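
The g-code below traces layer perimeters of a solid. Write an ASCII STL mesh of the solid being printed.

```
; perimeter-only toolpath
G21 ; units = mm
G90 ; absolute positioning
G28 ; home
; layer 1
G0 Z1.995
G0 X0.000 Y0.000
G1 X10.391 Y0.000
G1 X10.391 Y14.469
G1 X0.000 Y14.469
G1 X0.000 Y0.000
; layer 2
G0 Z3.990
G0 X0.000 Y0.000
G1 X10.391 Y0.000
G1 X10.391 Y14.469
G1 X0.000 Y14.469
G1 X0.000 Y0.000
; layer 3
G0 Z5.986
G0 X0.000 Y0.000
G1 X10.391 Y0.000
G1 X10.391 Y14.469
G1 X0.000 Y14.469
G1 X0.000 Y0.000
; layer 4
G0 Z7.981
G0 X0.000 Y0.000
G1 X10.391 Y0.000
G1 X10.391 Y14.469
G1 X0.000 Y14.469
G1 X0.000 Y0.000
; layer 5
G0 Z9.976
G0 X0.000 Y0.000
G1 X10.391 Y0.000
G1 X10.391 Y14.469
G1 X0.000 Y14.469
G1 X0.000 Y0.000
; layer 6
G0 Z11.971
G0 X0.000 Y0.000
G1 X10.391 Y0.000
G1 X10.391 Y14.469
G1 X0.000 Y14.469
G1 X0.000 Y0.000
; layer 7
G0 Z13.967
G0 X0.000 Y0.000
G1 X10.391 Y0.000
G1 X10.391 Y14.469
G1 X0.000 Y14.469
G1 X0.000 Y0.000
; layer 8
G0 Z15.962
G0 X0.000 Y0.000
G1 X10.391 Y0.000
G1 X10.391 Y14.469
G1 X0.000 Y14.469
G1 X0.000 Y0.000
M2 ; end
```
solid part
  facet normal 0.0000 0.0000 -1.0000
    outer loop
      vertex 10.391 14.469 0.000
      vertex 10.391 0.000 0.000
      vertex 0.000 0.000 0.000
    endloop
  endfacet
  facet normal 0.0000 0.0000 -1.0000
    outer loop
      vertex 0.000 14.469 0.000
      vertex 10.391 14.469 0.000
      vertex 0.000 0.000 0.000
    endloop
  endfacet
  facet normal 0.0000 0.0000 1.0000
    outer loop
      vertex 0.000 0.000 15.962
      vertex 10.391 0.000 15.962
      vertex 10.391 14.469 15.962
    endloop
  endfacet
  facet normal 0.0000 0.0000 1.0000
    outer loop
      vertex 0.000 0.000 15.962
      vertex 10.391 14.469 15.962
      vertex 0.000 14.469 15.962
    endloop
  endfacet
  facet normal 0.0000 -1.0000 0.0000
    outer loop
      vertex 0.000 0.000 0.000
      vertex 10.391 0.000 0.000
      vertex 10.391 0.000 15.962
    endloop
  endfacet
  facet normal 0.0000 -1.0000 0.0000
    outer loop
      vertex 0.000 0.000 0.000
      vertex 10.391 0.000 15.962
      vertex 0.000 0.000 15.962
    endloop
  endfacet
  facet normal 0.0000 1.0000 0.0000
    outer loop
      vertex 10.391 14.469 15.962
      vertex 10.391 14.469 0.000
      vertex 0.000 14.469 0.000
    endloop
  endfacet
  facet normal 0.0000 1.0000 0.0000
    outer loop
      vertex 0.000 14.469 15.962
      vertex 10.391 14.469 15.962
      vertex 0.000 14.469 0.000
    endloop
  endfacet
  facet normal -1.0000 0.0000 0.0000
    outer loop
      vertex 0.000 14.469 15.962
      vertex 0.000 14.469 0.000
      vertex 0.000 0.000 0.000
    endloop
  endfacet
  facet normal -1.0000 0.0000 0.0000
    outer loop
      vertex 0.000 0.000 15.962
      vertex 0.000 14.469 15.962
      vertex 0.000 0.000 0.000
    endloop
  endfacet
  facet normal 1.0000 0.0000 0.0000
    outer loop
      vertex 10.391 0.000 0.000
      vertex 10.391 14.469 0.000
      vertex 10.391 14.469 15.962
    endloop
  endfacet
  facet normal 1.0000 0.0000 0.0000
    outer loop
      vertex 10.391 0.000 0.000
      vertex 10.391 14.469 15.962
      vertex 10.391 0.000 15.962
    endloop
  endfacet
endsolid part

The G0 Z moves step by Δz≈1.995 mm. Every layer's G1 loop is the same polygon, so the solid is a straight extrusion of it from z=0 to z≈16. Closing with flat bottom and top caps and triangulating gives 12 facets — a rectangular box, roughly 10.4 × 14.5 mm footprint and 16 mm tall.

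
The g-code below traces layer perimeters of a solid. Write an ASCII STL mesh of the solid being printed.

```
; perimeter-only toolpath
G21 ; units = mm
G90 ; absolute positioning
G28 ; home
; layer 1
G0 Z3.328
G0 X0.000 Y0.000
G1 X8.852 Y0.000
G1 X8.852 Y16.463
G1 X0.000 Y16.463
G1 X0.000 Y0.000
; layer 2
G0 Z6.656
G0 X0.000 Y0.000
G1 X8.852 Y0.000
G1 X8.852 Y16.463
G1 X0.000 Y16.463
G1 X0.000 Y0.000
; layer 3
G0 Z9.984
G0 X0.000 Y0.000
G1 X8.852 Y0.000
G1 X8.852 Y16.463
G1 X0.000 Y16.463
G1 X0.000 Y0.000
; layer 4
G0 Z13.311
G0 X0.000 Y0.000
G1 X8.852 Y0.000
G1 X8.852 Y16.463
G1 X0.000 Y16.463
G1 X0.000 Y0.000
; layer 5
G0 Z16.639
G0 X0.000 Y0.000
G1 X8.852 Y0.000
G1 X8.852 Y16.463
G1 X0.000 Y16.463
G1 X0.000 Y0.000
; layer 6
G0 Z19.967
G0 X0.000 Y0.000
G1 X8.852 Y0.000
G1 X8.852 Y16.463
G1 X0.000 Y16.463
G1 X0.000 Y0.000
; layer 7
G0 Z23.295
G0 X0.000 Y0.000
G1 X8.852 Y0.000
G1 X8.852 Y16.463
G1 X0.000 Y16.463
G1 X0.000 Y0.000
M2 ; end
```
solid part
  facet normal 0.0000 0.0000 -1.0000
    outer loop
      vertex 8.852 16.463 0.000
      vertex 8.852 0.000 0.000
      vertex 0.000 0.000 0.000
    endloop
  endfacet
  facet normal 0.0000 0.0000 -1.0000
    outer loop
      vertex 0.000 16.463 0.000
      vertex 8.852 16.463 0.000
      vertex 0.000 0.000 0.000
    endloop
  endfacet
  facet normal 0.0000 0.0000 1.0000
    outer loop
      vertex 0.000 0.000 23.295
      vertex 8.852 0.000 23.295
      vertex 8.852 16.463 23.295
    endloop
  endfacet
  facet normal 0.0000 0.0000 1.0000
    outer loop
      vertex 0.000 0.000 23.295
      vertex 8.852 16.463 23.295
      vertex 0.000 16.463 23.295
    endloop
  endfacet
  facet normal 0.0000 -1.0000 0.0000
    outer loop
      vertex 0.000 0.000 0.000
      vertex 8.852 0.000 0.000
      vertex 8.852 0.000 23.295
    endloop
  endfacet
  facet normal 0.0000 -1.0000 0.0000
    outer loop
      vertex 0.000 0.000 0.000
      vertex 8.852 0.000 23.295
      vertex 0.000 0.000 23.295
    endloop
  endfacet
  facet normal 0.0000 1.0000 0.0000
    outer loop
      vertex 8.852 16.463 23.295
      vertex 8.852 16.463 0.000
      vertex 0.000 16.463 0.000
    endloop
  endfacet
  facet normal 0.0000 1.0000 0.0000
    outer loop
      vertex 0.000 16.463 23.295
      vertex 8.852 16.463 23.295
      vertex 0.000 16.463 0.000
    endloop
  endfacet
  facet normal -1.0000 0.0000 0.0000
    outer loop
      vertex 0.000 16.463 23.295
      vertex 0.000 16.463 0.000
      vertex 0.000 0.000 0.000
    endloop
  endfacet
  facet normal -1.0000 0.0000 0.0000
    outer loop
      vertex 0.000 0.000 23.295
      vertex 0.000 16.463 23.295
      vertex 0.000 0.000 0.000
    endloop
  endfacet
  facet normal 1.0000 0.0000 0.0000
    outer loop
      vertex 8.852 0.000 0.000
      vertex 8.852 16.463 0.000
      vertex 8.852 16.463 23.295
    endloop
  endfacet
  facet normal 1.0000 0.0000 0.0000
    outer loop
      vertex 8.852 0.000 0.000
      vertex 8.852 16.463 23.295
      vertex 8.852 0.000 23.295
    endloop
  endfacet
endsolid part

The G0 Z moves step by Δz≈3.328 mm. Every layer's G1 loop is the same polygon, so the solid is a straight extrusion of it from z=0 to z≈23.3. Closing with flat bottom and top caps and triangulating gives 12 facets — a rectangular box, roughly 8.85 × 16.5 mm footprint and 23.3 mm tall.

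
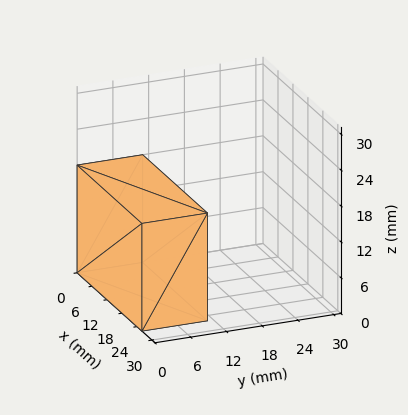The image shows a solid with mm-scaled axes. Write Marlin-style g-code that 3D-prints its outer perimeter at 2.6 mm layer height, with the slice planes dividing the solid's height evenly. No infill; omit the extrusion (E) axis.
Reading the render: the shape is a rectangular box, roughly 26 × 11 mm footprint and 18 mm tall (dimensions read to the nearest mm from the axis ticks). For the g-code, the solid's height is divided into equal slices at the stated Δz and each level perimeter traced with G1 moves after a G0 lift.

; perimeter-only toolpath
G21 ; units = mm
G90 ; absolute positioning
G28 ; home
; layer 1
G0 Z2.6
G0 X0.0 Y0.0
G1 X26.0 Y0.0
G1 X26.0 Y11.0
G1 X0.0 Y11.0
G1 X0.0 Y0.0
; layer 2
G0 Z5.1
G0 X0.0 Y0.0
G1 X26.0 Y0.0
G1 X26.0 Y11.0
G1 X0.0 Y11.0
G1 X0.0 Y0.0
; layer 3
G0 Z7.7
G0 X0.0 Y0.0
G1 X26.0 Y0.0
G1 X26.0 Y11.0
G1 X0.0 Y11.0
G1 X0.0 Y0.0
; layer 4
G0 Z10.3
G0 X0.0 Y0.0
G1 X26.0 Y0.0
G1 X26.0 Y11.0
G1 X0.0 Y11.0
G1 X0.0 Y0.0
; layer 5
G0 Z12.9
G0 X0.0 Y0.0
G1 X26.0 Y0.0
G1 X26.0 Y11.0
G1 X0.0 Y11.0
G1 X0.0 Y0.0
; layer 6
G0 Z15.4
G0 X0.0 Y0.0
G1 X26.0 Y0.0
G1 X26.0 Y11.0
G1 X0.0 Y11.0
G1 X0.0 Y0.0
; layer 7
G0 Z18.0
G0 X0.0 Y0.0
G1 X26.0 Y0.0
G1 X26.0 Y11.0
G1 X0.0 Y11.0
G1 X0.0 Y0.0
M2 ; end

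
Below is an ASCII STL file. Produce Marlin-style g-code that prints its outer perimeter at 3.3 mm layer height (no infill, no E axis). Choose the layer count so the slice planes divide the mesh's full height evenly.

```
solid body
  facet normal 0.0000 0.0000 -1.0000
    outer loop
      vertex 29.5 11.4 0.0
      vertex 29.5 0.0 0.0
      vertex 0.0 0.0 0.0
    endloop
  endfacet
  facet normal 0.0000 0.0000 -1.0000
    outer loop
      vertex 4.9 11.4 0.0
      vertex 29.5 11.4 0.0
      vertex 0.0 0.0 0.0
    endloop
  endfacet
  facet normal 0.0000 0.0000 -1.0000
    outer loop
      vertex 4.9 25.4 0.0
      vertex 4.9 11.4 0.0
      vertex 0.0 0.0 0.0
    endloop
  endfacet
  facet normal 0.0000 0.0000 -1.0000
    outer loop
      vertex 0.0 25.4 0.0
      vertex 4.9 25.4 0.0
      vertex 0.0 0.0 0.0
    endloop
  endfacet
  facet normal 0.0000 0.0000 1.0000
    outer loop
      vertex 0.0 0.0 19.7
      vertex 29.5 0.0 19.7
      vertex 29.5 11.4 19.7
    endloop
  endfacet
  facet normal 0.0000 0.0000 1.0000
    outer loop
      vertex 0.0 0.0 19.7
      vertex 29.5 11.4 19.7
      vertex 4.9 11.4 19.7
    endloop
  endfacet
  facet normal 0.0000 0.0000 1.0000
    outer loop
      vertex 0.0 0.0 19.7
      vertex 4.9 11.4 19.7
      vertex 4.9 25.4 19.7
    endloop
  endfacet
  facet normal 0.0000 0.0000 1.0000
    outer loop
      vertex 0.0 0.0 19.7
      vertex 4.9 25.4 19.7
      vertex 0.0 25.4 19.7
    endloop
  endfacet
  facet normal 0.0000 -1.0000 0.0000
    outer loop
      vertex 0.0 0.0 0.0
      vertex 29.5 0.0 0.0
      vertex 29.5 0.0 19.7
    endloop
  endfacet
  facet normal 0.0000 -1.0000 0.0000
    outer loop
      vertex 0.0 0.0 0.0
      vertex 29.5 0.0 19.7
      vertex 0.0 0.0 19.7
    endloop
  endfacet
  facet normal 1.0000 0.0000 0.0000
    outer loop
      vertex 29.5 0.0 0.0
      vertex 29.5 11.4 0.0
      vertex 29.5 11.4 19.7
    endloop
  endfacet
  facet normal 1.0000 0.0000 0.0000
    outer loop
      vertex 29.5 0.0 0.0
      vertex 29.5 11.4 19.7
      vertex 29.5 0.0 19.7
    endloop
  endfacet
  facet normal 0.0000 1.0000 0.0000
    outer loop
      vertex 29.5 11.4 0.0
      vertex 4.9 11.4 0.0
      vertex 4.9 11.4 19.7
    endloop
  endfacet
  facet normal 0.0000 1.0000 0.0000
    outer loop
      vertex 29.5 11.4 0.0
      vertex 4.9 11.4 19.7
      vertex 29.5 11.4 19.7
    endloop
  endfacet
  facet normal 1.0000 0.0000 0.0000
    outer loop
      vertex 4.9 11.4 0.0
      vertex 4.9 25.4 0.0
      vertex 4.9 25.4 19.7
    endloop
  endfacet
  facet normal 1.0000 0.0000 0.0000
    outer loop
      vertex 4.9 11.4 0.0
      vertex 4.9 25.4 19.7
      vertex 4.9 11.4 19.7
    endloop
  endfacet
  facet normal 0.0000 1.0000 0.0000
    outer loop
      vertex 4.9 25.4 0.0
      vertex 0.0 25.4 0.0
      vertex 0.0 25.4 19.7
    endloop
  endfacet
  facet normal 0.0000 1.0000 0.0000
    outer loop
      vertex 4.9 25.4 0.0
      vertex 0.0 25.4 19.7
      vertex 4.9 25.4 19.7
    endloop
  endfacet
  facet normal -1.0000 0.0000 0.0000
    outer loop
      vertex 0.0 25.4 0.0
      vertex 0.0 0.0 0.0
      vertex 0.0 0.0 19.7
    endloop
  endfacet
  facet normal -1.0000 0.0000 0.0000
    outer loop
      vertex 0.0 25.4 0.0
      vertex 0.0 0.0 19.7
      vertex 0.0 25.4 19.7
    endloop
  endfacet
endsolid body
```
; perimeter-only toolpath
G21 ; units = mm
G90 ; absolute positioning
G28 ; home
; layer 1
G0 Z3.3
G0 X0.0 Y0.0
G1 X29.5 Y0.0
G1 X29.5 Y11.4
G1 X4.9 Y11.4
G1 X4.9 Y25.4
G1 X0.0 Y25.4
G1 X0.0 Y0.0
; layer 2
G0 Z6.6
G0 X0.0 Y0.0
G1 X29.5 Y0.0
G1 X29.5 Y11.4
G1 X4.9 Y11.4
G1 X4.9 Y25.4
G1 X0.0 Y25.4
G1 X0.0 Y0.0
; layer 3
G0 Z9.8
G0 X0.0 Y0.0
G1 X29.5 Y0.0
G1 X29.5 Y11.4
G1 X4.9 Y11.4
G1 X4.9 Y25.4
G1 X0.0 Y25.4
G1 X0.0 Y0.0
; layer 4
G0 Z13.1
G0 X0.0 Y0.0
G1 X29.5 Y0.0
G1 X29.5 Y11.4
G1 X4.9 Y11.4
G1 X4.9 Y25.4
G1 X0.0 Y25.4
G1 X0.0 Y0.0
; layer 5
G0 Z16.4
G0 X0.0 Y0.0
G1 X29.5 Y0.0
G1 X29.5 Y11.4
G1 X4.9 Y11.4
G1 X4.9 Y25.4
G1 X0.0 Y25.4
G1 X0.0 Y0.0
; layer 6
G0 Z19.7
G0 X0.0 Y0.0
G1 X29.5 Y0.0
G1 X29.5 Y11.4
G1 X4.9 Y11.4
G1 X4.9 Y25.4
G1 X0.0 Y25.4
G1 X0.0 Y0.0
M2 ; end

The solid is an L-shaped prism: outer 29.5 × 25.4 mm, arm thicknesses ≈ 11.4 mm (horizontal) and 4.9 mm (vertical), extruded 19.7 mm in z. Slicing at Δz = 3.3 mm — 6 equal slices spanning the solid's height, so layer i sits at z = i·h/6 — gives 6 non-empty perimeters. Each is a 6-segment closed polygon; G0 lifts to the layer z and rapids to the start vertex, then G1 traces the edges.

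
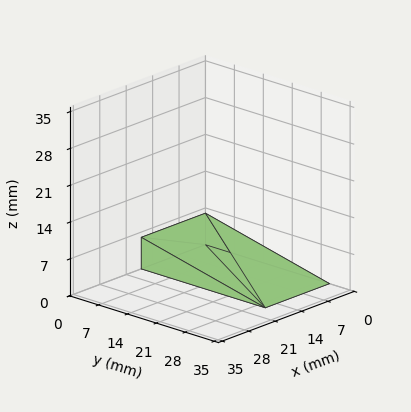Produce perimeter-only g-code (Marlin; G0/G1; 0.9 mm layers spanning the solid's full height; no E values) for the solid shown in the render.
Reading the render: the shape is a wedge (ramp): 17 × 30 mm base, rising to 6 mm along the y=0 edge and sloping linearly to z=0 at y=30 (dimensions read to the nearest mm from the axis ticks). For the g-code, the solid's height is divided into equal slices at the stated Δz and each level perimeter traced with G1 moves after a G0 lift.

; perimeter-only toolpath
G21 ; units = mm
G90 ; absolute positioning
G28 ; home
; layer 1
G0 Z0.9
G0 X0.0 Y0.0
G1 X17.0 Y0.0
G1 X17.0 Y25.7
G1 X0.0 Y25.7
G1 X0.0 Y0.0
; layer 2
G0 Z1.7
G0 X0.0 Y0.0
G1 X17.0 Y0.0
G1 X17.0 Y21.4
G1 X0.0 Y21.4
G1 X0.0 Y0.0
; layer 3
G0 Z2.6
G0 X0.0 Y0.0
G1 X17.0 Y0.0
G1 X17.0 Y17.1
G1 X0.0 Y17.1
G1 X0.0 Y0.0
; layer 4
G0 Z3.4
G0 X0.0 Y0.0
G1 X17.0 Y0.0
G1 X17.0 Y12.9
G1 X0.0 Y12.9
G1 X0.0 Y0.0
; layer 5
G0 Z4.3
G0 X0.0 Y0.0
G1 X17.0 Y0.0
G1 X17.0 Y8.6
G1 X0.0 Y8.6
G1 X0.0 Y0.0
; layer 6
G0 Z5.1
G0 X0.0 Y0.0
G1 X17.0 Y0.0
G1 X17.0 Y4.3
G1 X0.0 Y4.3
G1 X0.0 Y0.0
M2 ; end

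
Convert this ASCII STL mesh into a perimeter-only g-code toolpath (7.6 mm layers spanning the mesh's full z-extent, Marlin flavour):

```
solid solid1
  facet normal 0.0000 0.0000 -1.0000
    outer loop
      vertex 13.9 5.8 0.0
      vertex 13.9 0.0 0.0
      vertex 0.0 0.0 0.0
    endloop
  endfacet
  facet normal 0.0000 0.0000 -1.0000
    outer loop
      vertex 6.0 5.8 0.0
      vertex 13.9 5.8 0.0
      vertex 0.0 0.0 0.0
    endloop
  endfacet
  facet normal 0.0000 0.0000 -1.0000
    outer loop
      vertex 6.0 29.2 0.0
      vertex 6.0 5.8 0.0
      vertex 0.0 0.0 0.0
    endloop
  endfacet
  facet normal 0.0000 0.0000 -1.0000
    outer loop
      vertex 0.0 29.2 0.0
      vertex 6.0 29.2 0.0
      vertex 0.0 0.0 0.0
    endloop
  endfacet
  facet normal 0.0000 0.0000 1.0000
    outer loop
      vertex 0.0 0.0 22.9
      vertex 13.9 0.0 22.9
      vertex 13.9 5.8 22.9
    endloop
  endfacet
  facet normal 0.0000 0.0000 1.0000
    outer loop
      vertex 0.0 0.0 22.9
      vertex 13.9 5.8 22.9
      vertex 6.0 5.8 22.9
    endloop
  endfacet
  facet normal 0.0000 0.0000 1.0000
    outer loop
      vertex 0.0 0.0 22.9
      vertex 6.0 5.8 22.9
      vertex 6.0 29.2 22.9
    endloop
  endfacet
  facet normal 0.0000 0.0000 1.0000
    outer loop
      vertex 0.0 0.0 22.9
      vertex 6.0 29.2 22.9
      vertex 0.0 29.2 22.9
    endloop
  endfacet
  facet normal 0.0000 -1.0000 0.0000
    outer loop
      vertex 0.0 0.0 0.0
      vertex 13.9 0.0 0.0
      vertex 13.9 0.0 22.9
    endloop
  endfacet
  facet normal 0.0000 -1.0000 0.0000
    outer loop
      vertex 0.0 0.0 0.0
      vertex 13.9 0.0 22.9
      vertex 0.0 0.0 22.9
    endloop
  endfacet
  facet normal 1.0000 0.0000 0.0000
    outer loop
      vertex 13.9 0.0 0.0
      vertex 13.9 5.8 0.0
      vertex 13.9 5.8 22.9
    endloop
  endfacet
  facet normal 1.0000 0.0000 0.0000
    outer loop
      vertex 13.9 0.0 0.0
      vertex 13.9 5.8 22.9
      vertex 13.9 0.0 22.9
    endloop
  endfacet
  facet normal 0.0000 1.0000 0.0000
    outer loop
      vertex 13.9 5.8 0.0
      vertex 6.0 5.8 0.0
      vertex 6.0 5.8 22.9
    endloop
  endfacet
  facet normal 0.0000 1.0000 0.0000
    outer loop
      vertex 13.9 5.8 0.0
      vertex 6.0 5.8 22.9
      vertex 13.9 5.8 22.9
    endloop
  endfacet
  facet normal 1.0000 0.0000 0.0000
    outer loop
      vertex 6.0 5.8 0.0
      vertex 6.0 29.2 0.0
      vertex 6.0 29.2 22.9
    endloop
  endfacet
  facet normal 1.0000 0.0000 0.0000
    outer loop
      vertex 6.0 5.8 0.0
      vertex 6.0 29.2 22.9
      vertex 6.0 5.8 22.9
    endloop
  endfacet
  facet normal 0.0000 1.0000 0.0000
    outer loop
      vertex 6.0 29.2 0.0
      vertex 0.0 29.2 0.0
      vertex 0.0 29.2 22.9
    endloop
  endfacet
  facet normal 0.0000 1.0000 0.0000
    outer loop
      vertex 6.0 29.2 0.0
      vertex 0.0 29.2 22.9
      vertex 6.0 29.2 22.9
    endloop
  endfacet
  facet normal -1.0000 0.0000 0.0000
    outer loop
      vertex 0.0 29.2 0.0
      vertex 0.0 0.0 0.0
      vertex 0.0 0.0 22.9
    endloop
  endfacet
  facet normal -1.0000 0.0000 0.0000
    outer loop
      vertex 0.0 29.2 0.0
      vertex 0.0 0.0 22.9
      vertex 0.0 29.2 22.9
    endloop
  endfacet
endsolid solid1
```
; perimeter-only toolpath
G21 ; units = mm
G90 ; absolute positioning
G28 ; home
; layer 1
G0 Z7.6
G0 X0.0 Y0.0
G1 X13.9 Y0.0
G1 X13.9 Y5.8
G1 X6.0 Y5.8
G1 X6.0 Y29.2
G1 X0.0 Y29.2
G1 X0.0 Y0.0
; layer 2
G0 Z15.3
G0 X0.0 Y0.0
G1 X13.9 Y0.0
G1 X13.9 Y5.8
G1 X6.0 Y5.8
G1 X6.0 Y29.2
G1 X0.0 Y29.2
G1 X0.0 Y0.0
; layer 3
G0 Z22.9
G0 X0.0 Y0.0
G1 X13.9 Y0.0
G1 X13.9 Y5.8
G1 X6.0 Y5.8
G1 X6.0 Y29.2
G1 X0.0 Y29.2
G1 X0.0 Y0.0
M2 ; end

The solid is an L-shaped prism: outer 13.9 × 29.2 mm, arm thicknesses ≈ 5.8 mm (horizontal) and 6 mm (vertical), extruded 22.9 mm in z. Slicing at Δz = 7.6 mm — 3 equal slices spanning the solid's height, so layer i sits at z = i·h/3 — gives 3 non-empty perimeters. Each is a 6-segment closed polygon; G0 lifts to the layer z and rapids to the start vertex, then G1 traces the edges.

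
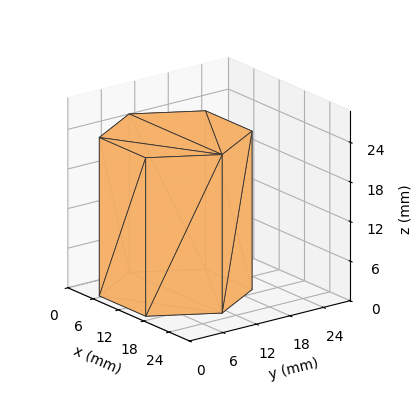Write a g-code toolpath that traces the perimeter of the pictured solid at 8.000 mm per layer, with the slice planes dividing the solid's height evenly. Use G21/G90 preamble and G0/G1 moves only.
Reading the render: the shape is a regular 6-sided prism (a cylinder approximated with 6 flat sides), circumscribed radius ≈ 11 mm, height ≈ 24 mm (dimensions read to the nearest mm from the axis ticks). For the g-code, the solid's height is divided into equal slices at the stated Δz and each level perimeter traced with G1 moves after a G0 lift.

; perimeter-only toolpath
G21 ; units = mm
G90 ; absolute positioning
G28 ; home
; layer 1
G0 Z8.000
G0 X22.000 Y11.000
G1 X16.500 Y20.526
G1 X5.500 Y20.526
G1 X0.000 Y11.000
G1 X5.500 Y1.474
G1 X16.500 Y1.474
G1 X22.000 Y11.000
; layer 2
G0 Z16.000
G0 X22.000 Y11.000
G1 X16.500 Y20.526
G1 X5.500 Y20.526
G1 X0.000 Y11.000
G1 X5.500 Y1.474
G1 X16.500 Y1.474
G1 X22.000 Y11.000
; layer 3
G0 Z24.000
G0 X22.000 Y11.000
G1 X16.500 Y20.526
G1 X5.500 Y20.526
G1 X0.000 Y11.000
G1 X5.500 Y1.474
G1 X16.500 Y1.474
G1 X22.000 Y11.000
M2 ; end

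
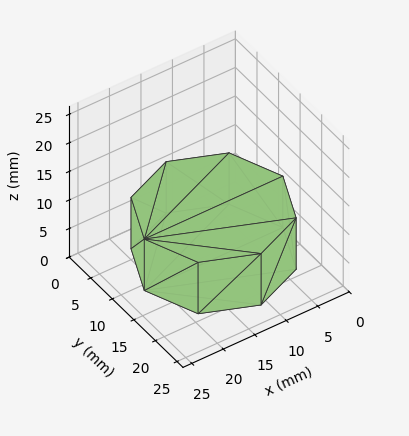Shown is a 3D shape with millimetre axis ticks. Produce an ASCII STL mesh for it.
Reading the render: the shape is a regular 8-sided prism (a cylinder approximated with 8 flat sides), circumscribed radius ≈ 11 mm, height ≈ 9 mm (dimensions read to the nearest mm from the axis ticks). For the STL, each face is triangulated and given an outward normal.

solid part
  facet normal 0.0000 0.0000 -1.0000
    outer loop
      vertex 11.000 22.000 0.000
      vertex 18.778 18.778 0.000
      vertex 22.000 11.000 0.000
    endloop
  endfacet
  facet normal 0.0000 0.0000 -1.0000
    outer loop
      vertex 3.222 18.778 0.000
      vertex 11.000 22.000 0.000
      vertex 22.000 11.000 0.000
    endloop
  endfacet
  facet normal 0.0000 0.0000 -1.0000
    outer loop
      vertex 0.000 11.000 0.000
      vertex 3.222 18.778 0.000
      vertex 22.000 11.000 0.000
    endloop
  endfacet
  facet normal 0.0000 0.0000 -1.0000
    outer loop
      vertex 3.222 3.222 0.000
      vertex 0.000 11.000 0.000
      vertex 22.000 11.000 0.000
    endloop
  endfacet
  facet normal 0.0000 0.0000 -1.0000
    outer loop
      vertex 11.000 0.000 0.000
      vertex 3.222 3.222 0.000
      vertex 22.000 11.000 0.000
    endloop
  endfacet
  facet normal 0.0000 0.0000 -1.0000
    outer loop
      vertex 18.778 3.222 0.000
      vertex 11.000 0.000 0.000
      vertex 22.000 11.000 0.000
    endloop
  endfacet
  facet normal 0.0000 0.0000 1.0000
    outer loop
      vertex 22.000 11.000 9.000
      vertex 18.778 18.778 9.000
      vertex 11.000 22.000 9.000
    endloop
  endfacet
  facet normal 0.0000 0.0000 1.0000
    outer loop
      vertex 22.000 11.000 9.000
      vertex 11.000 22.000 9.000
      vertex 3.222 18.778 9.000
    endloop
  endfacet
  facet normal 0.0000 0.0000 1.0000
    outer loop
      vertex 22.000 11.000 9.000
      vertex 3.222 18.778 9.000
      vertex 0.000 11.000 9.000
    endloop
  endfacet
  facet normal 0.0000 0.0000 1.0000
    outer loop
      vertex 22.000 11.000 9.000
      vertex 0.000 11.000 9.000
      vertex 3.222 3.222 9.000
    endloop
  endfacet
  facet normal 0.0000 0.0000 1.0000
    outer loop
      vertex 22.000 11.000 9.000
      vertex 3.222 3.222 9.000
      vertex 11.000 0.000 9.000
    endloop
  endfacet
  facet normal 0.0000 0.0000 1.0000
    outer loop
      vertex 22.000 11.000 9.000
      vertex 11.000 0.000 9.000
      vertex 18.778 3.222 9.000
    endloop
  endfacet
  facet normal 0.9239 0.3827 0.0000
    outer loop
      vertex 22.000 11.000 0.000
      vertex 18.778 18.778 0.000
      vertex 18.778 18.778 9.000
    endloop
  endfacet
  facet normal 0.9239 0.3827 0.0000
    outer loop
      vertex 22.000 11.000 0.000
      vertex 18.778 18.778 9.000
      vertex 22.000 11.000 9.000
    endloop
  endfacet
  facet normal 0.3827 0.9239 0.0000
    outer loop
      vertex 18.778 18.778 0.000
      vertex 11.000 22.000 0.000
      vertex 11.000 22.000 9.000
    endloop
  endfacet
  facet normal 0.3827 0.9239 0.0000
    outer loop
      vertex 18.778 18.778 0.000
      vertex 11.000 22.000 9.000
      vertex 18.778 18.778 9.000
    endloop
  endfacet
  facet normal -0.3827 0.9239 0.0000
    outer loop
      vertex 11.000 22.000 0.000
      vertex 3.222 18.778 0.000
      vertex 3.222 18.778 9.000
    endloop
  endfacet
  facet normal -0.3827 0.9239 0.0000
    outer loop
      vertex 11.000 22.000 0.000
      vertex 3.222 18.778 9.000
      vertex 11.000 22.000 9.000
    endloop
  endfacet
  facet normal -0.9239 0.3827 0.0000
    outer loop
      vertex 3.222 18.778 0.000
      vertex 0.000 11.000 0.000
      vertex 0.000 11.000 9.000
    endloop
  endfacet
  facet normal -0.9239 0.3827 0.0000
    outer loop
      vertex 3.222 18.778 0.000
      vertex 0.000 11.000 9.000
      vertex 3.222 18.778 9.000
    endloop
  endfacet
  facet normal -0.9239 -0.3827 0.0000
    outer loop
      vertex 0.000 11.000 0.000
      vertex 3.222 3.222 0.000
      vertex 3.222 3.222 9.000
    endloop
  endfacet
  facet normal -0.9239 -0.3827 0.0000
    outer loop
      vertex 0.000 11.000 0.000
      vertex 3.222 3.222 9.000
      vertex 0.000 11.000 9.000
    endloop
  endfacet
  facet normal -0.3827 -0.9239 0.0000
    outer loop
      vertex 3.222 3.222 0.000
      vertex 11.000 0.000 0.000
      vertex 11.000 0.000 9.000
    endloop
  endfacet
  facet normal -0.3827 -0.9239 0.0000
    outer loop
      vertex 3.222 3.222 0.000
      vertex 11.000 0.000 9.000
      vertex 3.222 3.222 9.000
    endloop
  endfacet
  facet normal 0.3827 -0.9239 0.0000
    outer loop
      vertex 11.000 0.000 0.000
      vertex 18.778 3.222 0.000
      vertex 18.778 3.222 9.000
    endloop
  endfacet
  facet normal 0.3827 -0.9239 0.0000
    outer loop
      vertex 11.000 0.000 0.000
      vertex 18.778 3.222 9.000
      vertex 11.000 0.000 9.000
    endloop
  endfacet
  facet normal 0.9239 -0.3827 0.0000
    outer loop
      vertex 18.778 3.222 0.000
      vertex 22.000 11.000 0.000
      vertex 22.000 11.000 9.000
    endloop
  endfacet
  facet normal 0.9239 -0.3827 0.0000
    outer loop
      vertex 18.778 3.222 0.000
      vertex 22.000 11.000 9.000
      vertex 18.778 3.222 9.000
    endloop
  endfacet
endsolid part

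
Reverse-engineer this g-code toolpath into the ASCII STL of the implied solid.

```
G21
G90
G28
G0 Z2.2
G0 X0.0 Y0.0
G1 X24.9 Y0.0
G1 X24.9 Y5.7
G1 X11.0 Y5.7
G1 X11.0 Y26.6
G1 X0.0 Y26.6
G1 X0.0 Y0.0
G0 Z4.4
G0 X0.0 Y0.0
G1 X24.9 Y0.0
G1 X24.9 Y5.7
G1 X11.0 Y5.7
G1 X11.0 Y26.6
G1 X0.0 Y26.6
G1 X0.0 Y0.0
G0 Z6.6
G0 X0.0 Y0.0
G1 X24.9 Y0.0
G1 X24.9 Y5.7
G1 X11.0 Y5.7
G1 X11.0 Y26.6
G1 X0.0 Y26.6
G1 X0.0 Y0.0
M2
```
solid part
  facet normal 0.0000 0.0000 -1.0000
    outer loop
      vertex 24.9 5.7 0.0
      vertex 24.9 0.0 0.0
      vertex 0.0 0.0 0.0
    endloop
  endfacet
  facet normal 0.0000 0.0000 -1.0000
    outer loop
      vertex 11.0 5.7 0.0
      vertex 24.9 5.7 0.0
      vertex 0.0 0.0 0.0
    endloop
  endfacet
  facet normal 0.0000 0.0000 -1.0000
    outer loop
      vertex 11.0 26.6 0.0
      vertex 11.0 5.7 0.0
      vertex 0.0 0.0 0.0
    endloop
  endfacet
  facet normal 0.0000 0.0000 -1.0000
    outer loop
      vertex 0.0 26.6 0.0
      vertex 11.0 26.6 0.0
      vertex 0.0 0.0 0.0
    endloop
  endfacet
  facet normal 0.0000 0.0000 1.0000
    outer loop
      vertex 0.0 0.0 6.6
      vertex 24.9 0.0 6.6
      vertex 24.9 5.7 6.6
    endloop
  endfacet
  facet normal 0.0000 0.0000 1.0000
    outer loop
      vertex 0.0 0.0 6.6
      vertex 24.9 5.7 6.6
      vertex 11.0 5.7 6.6
    endloop
  endfacet
  facet normal 0.0000 0.0000 1.0000
    outer loop
      vertex 0.0 0.0 6.6
      vertex 11.0 5.7 6.6
      vertex 11.0 26.6 6.6
    endloop
  endfacet
  facet normal 0.0000 0.0000 1.0000
    outer loop
      vertex 0.0 0.0 6.6
      vertex 11.0 26.6 6.6
      vertex 0.0 26.6 6.6
    endloop
  endfacet
  facet normal 0.0000 -1.0000 0.0000
    outer loop
      vertex 0.0 0.0 0.0
      vertex 24.9 0.0 0.0
      vertex 24.9 0.0 6.6
    endloop
  endfacet
  facet normal 0.0000 -1.0000 0.0000
    outer loop
      vertex 0.0 0.0 0.0
      vertex 24.9 0.0 6.6
      vertex 0.0 0.0 6.6
    endloop
  endfacet
  facet normal 1.0000 0.0000 0.0000
    outer loop
      vertex 24.9 0.0 0.0
      vertex 24.9 5.7 0.0
      vertex 24.9 5.7 6.6
    endloop
  endfacet
  facet normal 1.0000 0.0000 0.0000
    outer loop
      vertex 24.9 0.0 0.0
      vertex 24.9 5.7 6.6
      vertex 24.9 0.0 6.6
    endloop
  endfacet
  facet normal 0.0000 1.0000 0.0000
    outer loop
      vertex 24.9 5.7 0.0
      vertex 11.0 5.7 0.0
      vertex 11.0 5.7 6.6
    endloop
  endfacet
  facet normal 0.0000 1.0000 0.0000
    outer loop
      vertex 24.9 5.7 0.0
      vertex 11.0 5.7 6.6
      vertex 24.9 5.7 6.6
    endloop
  endfacet
  facet normal 1.0000 0.0000 0.0000
    outer loop
      vertex 11.0 5.7 0.0
      vertex 11.0 26.6 0.0
      vertex 11.0 26.6 6.6
    endloop
  endfacet
  facet normal 1.0000 0.0000 0.0000
    outer loop
      vertex 11.0 5.7 0.0
      vertex 11.0 26.6 6.6
      vertex 11.0 5.7 6.6
    endloop
  endfacet
  facet normal 0.0000 1.0000 0.0000
    outer loop
      vertex 11.0 26.6 0.0
      vertex 0.0 26.6 0.0
      vertex 0.0 26.6 6.6
    endloop
  endfacet
  facet normal 0.0000 1.0000 0.0000
    outer loop
      vertex 11.0 26.6 0.0
      vertex 0.0 26.6 6.6
      vertex 11.0 26.6 6.6
    endloop
  endfacet
  facet normal -1.0000 0.0000 0.0000
    outer loop
      vertex 0.0 26.6 0.0
      vertex 0.0 0.0 0.0
      vertex 0.0 0.0 6.6
    endloop
  endfacet
  facet normal -1.0000 0.0000 0.0000
    outer loop
      vertex 0.0 26.6 0.0
      vertex 0.0 0.0 6.6
      vertex 0.0 26.6 6.6
    endloop
  endfacet
endsolid part

The G0 Z moves step by Δz≈2.2 mm. Every layer's G1 loop is the same polygon, so the solid is a straight extrusion of it from z=0 to z≈6.6. Closing with flat bottom and top caps and triangulating gives 20 facets — an L-shaped prism: outer 24.9 × 26.6 mm, arm thicknesses ≈ 5.7 mm (horizontal) and 11 mm (vertical), extruded 6.6 mm in z.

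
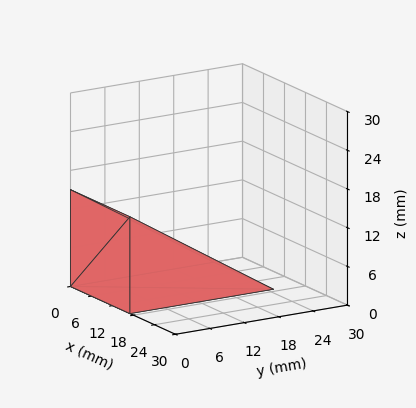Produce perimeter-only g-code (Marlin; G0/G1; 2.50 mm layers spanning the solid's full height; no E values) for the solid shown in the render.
Reading the render: the shape is a wedge (ramp): 17 × 25 mm base, rising to 15 mm along the y=0 edge and sloping linearly to z=0 at y=25 (dimensions read to the nearest mm from the axis ticks). For the g-code, the solid's height is divided into equal slices at the stated Δz and each level perimeter traced with G1 moves after a G0 lift.

; perimeter-only toolpath
G21 ; units = mm
G90 ; absolute positioning
G28 ; home
; layer 1
G0 Z2.50
G0 X0.00 Y0.00
G1 X17.00 Y0.00
G1 X17.00 Y20.83
G1 X0.00 Y20.83
G1 X0.00 Y0.00
; layer 2
G0 Z5.00
G0 X0.00 Y0.00
G1 X17.00 Y0.00
G1 X17.00 Y16.67
G1 X0.00 Y16.67
G1 X0.00 Y0.00
; layer 3
G0 Z7.50
G0 X0.00 Y0.00
G1 X17.00 Y0.00
G1 X17.00 Y12.50
G1 X0.00 Y12.50
G1 X0.00 Y0.00
; layer 4
G0 Z10.00
G0 X0.00 Y0.00
G1 X17.00 Y0.00
G1 X17.00 Y8.33
G1 X0.00 Y8.33
G1 X0.00 Y0.00
; layer 5
G0 Z12.50
G0 X0.00 Y0.00
G1 X17.00 Y0.00
G1 X17.00 Y4.17
G1 X0.00 Y4.17
G1 X0.00 Y0.00
M2 ; end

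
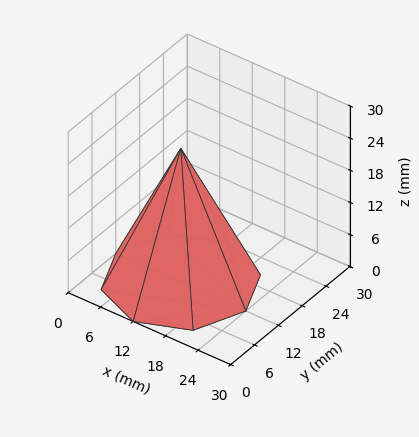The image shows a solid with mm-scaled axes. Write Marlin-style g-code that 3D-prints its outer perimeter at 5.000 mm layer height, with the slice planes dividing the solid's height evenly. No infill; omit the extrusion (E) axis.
Reading the render: the shape is a regular 8-sided pyramid, base circumscribed radius ≈ 12 mm, apex at z ≈ 25 mm (dimensions read to the nearest mm from the axis ticks). For the g-code, the solid's height is divided into equal slices at the stated Δz and each level perimeter traced with G1 moves after a G0 lift.

; perimeter-only toolpath
G21 ; units = mm
G90 ; absolute positioning
G28 ; home
; layer 1
G0 Z5.000
G0 X21.600 Y12.000
G1 X18.788 Y18.788
G1 X12.000 Y21.600
G1 X5.212 Y18.788
G1 X2.400 Y12.000
G1 X5.212 Y5.212
G1 X12.000 Y2.400
G1 X18.788 Y5.212
G1 X21.600 Y12.000
; layer 2
G0 Z10.000
G0 X19.200 Y12.000
G1 X17.091 Y17.091
G1 X12.000 Y19.200
G1 X6.909 Y17.091
G1 X4.800 Y12.000
G1 X6.909 Y6.909
G1 X12.000 Y4.800
G1 X17.091 Y6.909
G1 X19.200 Y12.000
; layer 3
G0 Z15.000
G0 X16.800 Y12.000
G1 X15.394 Y15.394
G1 X12.000 Y16.800
G1 X8.606 Y15.394
G1 X7.200 Y12.000
G1 X8.606 Y8.606
G1 X12.000 Y7.200
G1 X15.394 Y8.606
G1 X16.800 Y12.000
; layer 4
G0 Z20.000
G0 X14.400 Y12.000
G1 X13.697 Y13.697
G1 X12.000 Y14.400
G1 X10.303 Y13.697
G1 X9.600 Y12.000
G1 X10.303 Y10.303
G1 X12.000 Y9.600
G1 X13.697 Y10.303
G1 X14.400 Y12.000
M2 ; end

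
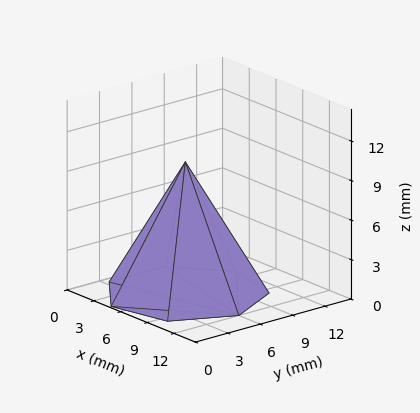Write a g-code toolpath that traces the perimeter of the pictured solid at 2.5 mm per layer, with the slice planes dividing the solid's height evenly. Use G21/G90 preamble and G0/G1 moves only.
Reading the render: the shape is a regular 7-sided pyramid, base circumscribed radius ≈ 6 mm, apex at z ≈ 10 mm (dimensions read to the nearest mm from the axis ticks). For the g-code, the solid's height is divided into equal slices at the stated Δz and each level perimeter traced with G1 moves after a G0 lift.

; perimeter-only toolpath
G21 ; units = mm
G90 ; absolute positioning
G28 ; home
; layer 1
G0 Z2.5
G0 X10.5 Y6.0
G1 X8.8 Y9.5
G1 X5.0 Y10.4
G1 X1.9 Y7.9
G1 X1.9 Y4.0
G1 X5.0 Y1.6
G1 X8.8 Y2.5
G1 X10.5 Y6.0
; layer 2
G0 Z5.0
G0 X9.0 Y6.0
G1 X7.8 Y8.3
G1 X5.3 Y8.9
G1 X3.3 Y7.3
G1 X3.3 Y4.7
G1 X5.3 Y3.1
G1 X7.8 Y3.6
G1 X9.0 Y6.0
; layer 3
G0 Z7.5
G0 X7.5 Y6.0
G1 X6.9 Y7.2
G1 X5.7 Y7.5
G1 X4.7 Y6.7
G1 X4.7 Y5.3
G1 X5.7 Y4.5
G1 X6.9 Y4.8
G1 X7.5 Y6.0
M2 ; end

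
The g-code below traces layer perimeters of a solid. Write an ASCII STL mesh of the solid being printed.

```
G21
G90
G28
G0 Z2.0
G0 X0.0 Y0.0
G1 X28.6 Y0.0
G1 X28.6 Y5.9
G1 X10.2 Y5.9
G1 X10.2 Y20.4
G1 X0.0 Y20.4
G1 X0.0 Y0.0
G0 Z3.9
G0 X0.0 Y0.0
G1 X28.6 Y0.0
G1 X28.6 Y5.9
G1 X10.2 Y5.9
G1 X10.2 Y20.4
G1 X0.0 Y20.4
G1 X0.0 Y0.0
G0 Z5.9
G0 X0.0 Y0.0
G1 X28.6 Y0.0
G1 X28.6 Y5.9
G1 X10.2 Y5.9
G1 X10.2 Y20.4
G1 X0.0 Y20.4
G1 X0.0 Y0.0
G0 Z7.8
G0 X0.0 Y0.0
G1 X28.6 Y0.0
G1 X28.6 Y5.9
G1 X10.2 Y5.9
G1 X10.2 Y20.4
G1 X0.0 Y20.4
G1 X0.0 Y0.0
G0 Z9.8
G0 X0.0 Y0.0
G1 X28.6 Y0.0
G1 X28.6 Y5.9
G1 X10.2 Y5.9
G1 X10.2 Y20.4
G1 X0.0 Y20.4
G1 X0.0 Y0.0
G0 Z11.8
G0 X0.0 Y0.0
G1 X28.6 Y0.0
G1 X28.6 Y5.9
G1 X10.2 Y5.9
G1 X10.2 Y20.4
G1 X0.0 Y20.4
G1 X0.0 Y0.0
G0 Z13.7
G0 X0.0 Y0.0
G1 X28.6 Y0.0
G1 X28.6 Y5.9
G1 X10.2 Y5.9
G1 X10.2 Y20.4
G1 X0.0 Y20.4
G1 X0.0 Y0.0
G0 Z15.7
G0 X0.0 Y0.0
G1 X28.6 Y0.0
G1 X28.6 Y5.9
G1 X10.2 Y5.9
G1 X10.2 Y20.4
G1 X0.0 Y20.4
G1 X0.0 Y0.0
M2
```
solid part
  facet normal 0.0000 0.0000 -1.0000
    outer loop
      vertex 28.6 5.9 0.0
      vertex 28.6 0.0 0.0
      vertex 0.0 0.0 0.0
    endloop
  endfacet
  facet normal 0.0000 0.0000 -1.0000
    outer loop
      vertex 10.2 5.9 0.0
      vertex 28.6 5.9 0.0
      vertex 0.0 0.0 0.0
    endloop
  endfacet
  facet normal 0.0000 0.0000 -1.0000
    outer loop
      vertex 10.2 20.4 0.0
      vertex 10.2 5.9 0.0
      vertex 0.0 0.0 0.0
    endloop
  endfacet
  facet normal 0.0000 0.0000 -1.0000
    outer loop
      vertex 0.0 20.4 0.0
      vertex 10.2 20.4 0.0
      vertex 0.0 0.0 0.0
    endloop
  endfacet
  facet normal 0.0000 0.0000 1.0000
    outer loop
      vertex 0.0 0.0 15.7
      vertex 28.6 0.0 15.7
      vertex 28.6 5.9 15.7
    endloop
  endfacet
  facet normal 0.0000 0.0000 1.0000
    outer loop
      vertex 0.0 0.0 15.7
      vertex 28.6 5.9 15.7
      vertex 10.2 5.9 15.7
    endloop
  endfacet
  facet normal 0.0000 0.0000 1.0000
    outer loop
      vertex 0.0 0.0 15.7
      vertex 10.2 5.9 15.7
      vertex 10.2 20.4 15.7
    endloop
  endfacet
  facet normal 0.0000 0.0000 1.0000
    outer loop
      vertex 0.0 0.0 15.7
      vertex 10.2 20.4 15.7
      vertex 0.0 20.4 15.7
    endloop
  endfacet
  facet normal 0.0000 -1.0000 0.0000
    outer loop
      vertex 0.0 0.0 0.0
      vertex 28.6 0.0 0.0
      vertex 28.6 0.0 15.7
    endloop
  endfacet
  facet normal 0.0000 -1.0000 0.0000
    outer loop
      vertex 0.0 0.0 0.0
      vertex 28.6 0.0 15.7
      vertex 0.0 0.0 15.7
    endloop
  endfacet
  facet normal 1.0000 0.0000 0.0000
    outer loop
      vertex 28.6 0.0 0.0
      vertex 28.6 5.9 0.0
      vertex 28.6 5.9 15.7
    endloop
  endfacet
  facet normal 1.0000 0.0000 0.0000
    outer loop
      vertex 28.6 0.0 0.0
      vertex 28.6 5.9 15.7
      vertex 28.6 0.0 15.7
    endloop
  endfacet
  facet normal 0.0000 1.0000 0.0000
    outer loop
      vertex 28.6 5.9 0.0
      vertex 10.2 5.9 0.0
      vertex 10.2 5.9 15.7
    endloop
  endfacet
  facet normal 0.0000 1.0000 0.0000
    outer loop
      vertex 28.6 5.9 0.0
      vertex 10.2 5.9 15.7
      vertex 28.6 5.9 15.7
    endloop
  endfacet
  facet normal 1.0000 0.0000 0.0000
    outer loop
      vertex 10.2 5.9 0.0
      vertex 10.2 20.4 0.0
      vertex 10.2 20.4 15.7
    endloop
  endfacet
  facet normal 1.0000 0.0000 0.0000
    outer loop
      vertex 10.2 5.9 0.0
      vertex 10.2 20.4 15.7
      vertex 10.2 5.9 15.7
    endloop
  endfacet
  facet normal 0.0000 1.0000 0.0000
    outer loop
      vertex 10.2 20.4 0.0
      vertex 0.0 20.4 0.0
      vertex 0.0 20.4 15.7
    endloop
  endfacet
  facet normal 0.0000 1.0000 0.0000
    outer loop
      vertex 10.2 20.4 0.0
      vertex 0.0 20.4 15.7
      vertex 10.2 20.4 15.7
    endloop
  endfacet
  facet normal -1.0000 0.0000 0.0000
    outer loop
      vertex 0.0 20.4 0.0
      vertex 0.0 0.0 0.0
      vertex 0.0 0.0 15.7
    endloop
  endfacet
  facet normal -1.0000 0.0000 0.0000
    outer loop
      vertex 0.0 20.4 0.0
      vertex 0.0 0.0 15.7
      vertex 0.0 20.4 15.7
    endloop
  endfacet
endsolid part

The G0 Z moves step by Δz≈2.0 mm. Every layer's G1 loop is the same polygon, so the solid is a straight extrusion of it from z=0 to z≈15.7. Closing with flat bottom and top caps and triangulating gives 20 facets — an L-shaped prism: outer 28.6 × 20.4 mm, arm thicknesses ≈ 5.9 mm (horizontal) and 10.2 mm (vertical), extruded 15.7 mm in z.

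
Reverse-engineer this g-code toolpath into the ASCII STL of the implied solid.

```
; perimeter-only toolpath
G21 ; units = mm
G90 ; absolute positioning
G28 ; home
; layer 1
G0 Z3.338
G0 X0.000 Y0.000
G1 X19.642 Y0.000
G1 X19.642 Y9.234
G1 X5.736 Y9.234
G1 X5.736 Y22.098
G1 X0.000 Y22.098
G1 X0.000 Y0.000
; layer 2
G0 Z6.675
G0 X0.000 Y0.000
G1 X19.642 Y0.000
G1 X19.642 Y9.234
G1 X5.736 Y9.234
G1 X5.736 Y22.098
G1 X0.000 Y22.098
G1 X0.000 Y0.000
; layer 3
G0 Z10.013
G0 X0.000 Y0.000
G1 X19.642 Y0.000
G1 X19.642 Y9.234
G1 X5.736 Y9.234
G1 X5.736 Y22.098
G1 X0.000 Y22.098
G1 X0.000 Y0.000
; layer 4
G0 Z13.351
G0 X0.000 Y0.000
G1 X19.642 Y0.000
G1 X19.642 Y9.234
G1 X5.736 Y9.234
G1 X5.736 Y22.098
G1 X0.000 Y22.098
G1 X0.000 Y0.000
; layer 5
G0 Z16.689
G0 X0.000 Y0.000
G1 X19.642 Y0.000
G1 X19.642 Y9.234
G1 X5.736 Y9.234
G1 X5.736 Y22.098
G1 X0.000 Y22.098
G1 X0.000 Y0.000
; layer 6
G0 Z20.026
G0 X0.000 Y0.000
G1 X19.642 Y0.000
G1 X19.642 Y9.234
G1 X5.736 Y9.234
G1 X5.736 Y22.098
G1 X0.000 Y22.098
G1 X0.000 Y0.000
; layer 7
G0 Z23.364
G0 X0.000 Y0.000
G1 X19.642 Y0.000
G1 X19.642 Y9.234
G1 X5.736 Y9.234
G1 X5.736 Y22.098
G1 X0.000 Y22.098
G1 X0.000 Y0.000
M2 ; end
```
solid part
  facet normal 0.0000 0.0000 -1.0000
    outer loop
      vertex 19.642 9.234 0.000
      vertex 19.642 0.000 0.000
      vertex 0.000 0.000 0.000
    endloop
  endfacet
  facet normal 0.0000 0.0000 -1.0000
    outer loop
      vertex 5.736 9.234 0.000
      vertex 19.642 9.234 0.000
      vertex 0.000 0.000 0.000
    endloop
  endfacet
  facet normal 0.0000 0.0000 -1.0000
    outer loop
      vertex 5.736 22.098 0.000
      vertex 5.736 9.234 0.000
      vertex 0.000 0.000 0.000
    endloop
  endfacet
  facet normal 0.0000 0.0000 -1.0000
    outer loop
      vertex 0.000 22.098 0.000
      vertex 5.736 22.098 0.000
      vertex 0.000 0.000 0.000
    endloop
  endfacet
  facet normal 0.0000 0.0000 1.0000
    outer loop
      vertex 0.000 0.000 23.364
      vertex 19.642 0.000 23.364
      vertex 19.642 9.234 23.364
    endloop
  endfacet
  facet normal 0.0000 0.0000 1.0000
    outer loop
      vertex 0.000 0.000 23.364
      vertex 19.642 9.234 23.364
      vertex 5.736 9.234 23.364
    endloop
  endfacet
  facet normal 0.0000 0.0000 1.0000
    outer loop
      vertex 0.000 0.000 23.364
      vertex 5.736 9.234 23.364
      vertex 5.736 22.098 23.364
    endloop
  endfacet
  facet normal 0.0000 0.0000 1.0000
    outer loop
      vertex 0.000 0.000 23.364
      vertex 5.736 22.098 23.364
      vertex 0.000 22.098 23.364
    endloop
  endfacet
  facet normal 0.0000 -1.0000 0.0000
    outer loop
      vertex 0.000 0.000 0.000
      vertex 19.642 0.000 0.000
      vertex 19.642 0.000 23.364
    endloop
  endfacet
  facet normal 0.0000 -1.0000 0.0000
    outer loop
      vertex 0.000 0.000 0.000
      vertex 19.642 0.000 23.364
      vertex 0.000 0.000 23.364
    endloop
  endfacet
  facet normal 1.0000 0.0000 0.0000
    outer loop
      vertex 19.642 0.000 0.000
      vertex 19.642 9.234 0.000
      vertex 19.642 9.234 23.364
    endloop
  endfacet
  facet normal 1.0000 0.0000 0.0000
    outer loop
      vertex 19.642 0.000 0.000
      vertex 19.642 9.234 23.364
      vertex 19.642 0.000 23.364
    endloop
  endfacet
  facet normal 0.0000 1.0000 0.0000
    outer loop
      vertex 19.642 9.234 0.000
      vertex 5.736 9.234 0.000
      vertex 5.736 9.234 23.364
    endloop
  endfacet
  facet normal 0.0000 1.0000 0.0000
    outer loop
      vertex 19.642 9.234 0.000
      vertex 5.736 9.234 23.364
      vertex 19.642 9.234 23.364
    endloop
  endfacet
  facet normal 1.0000 0.0000 0.0000
    outer loop
      vertex 5.736 9.234 0.000
      vertex 5.736 22.098 0.000
      vertex 5.736 22.098 23.364
    endloop
  endfacet
  facet normal 1.0000 0.0000 0.0000
    outer loop
      vertex 5.736 9.234 0.000
      vertex 5.736 22.098 23.364
      vertex 5.736 9.234 23.364
    endloop
  endfacet
  facet normal 0.0000 1.0000 0.0000
    outer loop
      vertex 5.736 22.098 0.000
      vertex 0.000 22.098 0.000
      vertex 0.000 22.098 23.364
    endloop
  endfacet
  facet normal 0.0000 1.0000 0.0000
    outer loop
      vertex 5.736 22.098 0.000
      vertex 0.000 22.098 23.364
      vertex 5.736 22.098 23.364
    endloop
  endfacet
  facet normal -1.0000 0.0000 0.0000
    outer loop
      vertex 0.000 22.098 0.000
      vertex 0.000 0.000 0.000
      vertex 0.000 0.000 23.364
    endloop
  endfacet
  facet normal -1.0000 0.0000 0.0000
    outer loop
      vertex 0.000 22.098 0.000
      vertex 0.000 0.000 23.364
      vertex 0.000 22.098 23.364
    endloop
  endfacet
endsolid part

The G0 Z moves step by Δz≈3.338 mm. Every layer's G1 loop is the same polygon, so the solid is a straight extrusion of it from z=0 to z≈23.4. Closing with flat bottom and top caps and triangulating gives 20 facets — an L-shaped prism: outer 19.6 × 22.1 mm, arm thicknesses ≈ 9.23 mm (horizontal) and 5.74 mm (vertical), extruded 23.4 mm in z.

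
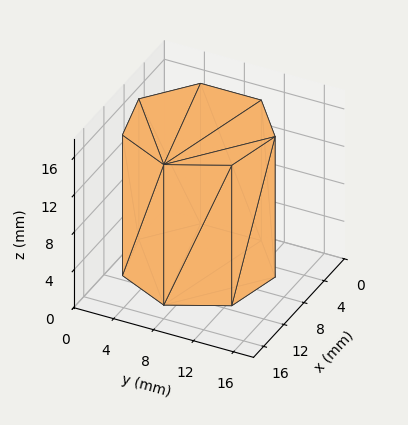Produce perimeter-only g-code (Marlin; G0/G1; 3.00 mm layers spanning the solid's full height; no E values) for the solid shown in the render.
Reading the render: the shape is a regular 7-sided prism (a cylinder approximated with 7 flat sides), circumscribed radius ≈ 7 mm, height ≈ 15 mm (dimensions read to the nearest mm from the axis ticks). For the g-code, the solid's height is divided into equal slices at the stated Δz and each level perimeter traced with G1 moves after a G0 lift.

; perimeter-only toolpath
G21 ; units = mm
G90 ; absolute positioning
G28 ; home
; layer 1
G0 Z3.00
G0 X14.00 Y7.00
G1 X11.36 Y12.47
G1 X5.44 Y13.82
G1 X0.69 Y10.04
G1 X0.69 Y3.96
G1 X5.44 Y0.18
G1 X11.36 Y1.53
G1 X14.00 Y7.00
; layer 2
G0 Z6.00
G0 X14.00 Y7.00
G1 X11.36 Y12.47
G1 X5.44 Y13.82
G1 X0.69 Y10.04
G1 X0.69 Y3.96
G1 X5.44 Y0.18
G1 X11.36 Y1.53
G1 X14.00 Y7.00
; layer 3
G0 Z9.00
G0 X14.00 Y7.00
G1 X11.36 Y12.47
G1 X5.44 Y13.82
G1 X0.69 Y10.04
G1 X0.69 Y3.96
G1 X5.44 Y0.18
G1 X11.36 Y1.53
G1 X14.00 Y7.00
; layer 4
G0 Z12.00
G0 X14.00 Y7.00
G1 X11.36 Y12.47
G1 X5.44 Y13.82
G1 X0.69 Y10.04
G1 X0.69 Y3.96
G1 X5.44 Y0.18
G1 X11.36 Y1.53
G1 X14.00 Y7.00
; layer 5
G0 Z15.00
G0 X14.00 Y7.00
G1 X11.36 Y12.47
G1 X5.44 Y13.82
G1 X0.69 Y10.04
G1 X0.69 Y3.96
G1 X5.44 Y0.18
G1 X11.36 Y1.53
G1 X14.00 Y7.00
M2 ; end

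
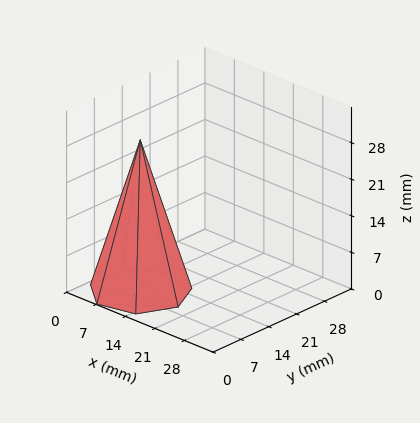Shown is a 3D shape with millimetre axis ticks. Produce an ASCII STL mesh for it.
Reading the render: the shape is a regular 7-sided pyramid, base circumscribed radius ≈ 9 mm, apex at z ≈ 29 mm (dimensions read to the nearest mm from the axis ticks). For the STL, each face is triangulated and given an outward normal.

solid part
  facet normal 0.0000 0.0000 -1.0000
    outer loop
      vertex 6.997 17.774 0.000
      vertex 14.611 16.036 0.000
      vertex 18.000 9.000 0.000
    endloop
  endfacet
  facet normal 0.0000 0.0000 -1.0000
    outer loop
      vertex 0.891 12.905 0.000
      vertex 6.997 17.774 0.000
      vertex 18.000 9.000 0.000
    endloop
  endfacet
  facet normal 0.0000 0.0000 -1.0000
    outer loop
      vertex 0.891 5.095 0.000
      vertex 0.891 12.905 0.000
      vertex 18.000 9.000 0.000
    endloop
  endfacet
  facet normal 0.0000 0.0000 -1.0000
    outer loop
      vertex 6.997 0.226 0.000
      vertex 0.891 5.095 0.000
      vertex 18.000 9.000 0.000
    endloop
  endfacet
  facet normal 0.0000 0.0000 -1.0000
    outer loop
      vertex 14.611 1.964 0.000
      vertex 6.997 0.226 0.000
      vertex 18.000 9.000 0.000
    endloop
  endfacet
  facet normal 0.8677 0.4179 0.2693
    outer loop
      vertex 18.000 9.000 0.000
      vertex 14.611 16.036 0.000
      vertex 9.000 9.000 29.000
    endloop
  endfacet
  facet normal 0.2143 0.9389 0.2693
    outer loop
      vertex 14.611 16.036 0.000
      vertex 6.997 17.774 0.000
      vertex 9.000 9.000 29.000
    endloop
  endfacet
  facet normal -0.6004 0.7530 0.2693
    outer loop
      vertex 6.997 17.774 0.000
      vertex 0.891 12.905 0.000
      vertex 9.000 9.000 29.000
    endloop
  endfacet
  facet normal -0.9631 0.0000 0.2693
    outer loop
      vertex 0.891 12.905 0.000
      vertex 0.891 5.095 0.000
      vertex 9.000 9.000 29.000
    endloop
  endfacet
  facet normal -0.6004 -0.7530 0.2693
    outer loop
      vertex 0.891 5.095 0.000
      vertex 6.997 0.226 0.000
      vertex 9.000 9.000 29.000
    endloop
  endfacet
  facet normal 0.2143 -0.9389 0.2693
    outer loop
      vertex 6.997 0.226 0.000
      vertex 14.611 1.964 0.000
      vertex 9.000 9.000 29.000
    endloop
  endfacet
  facet normal 0.8677 -0.4179 0.2693
    outer loop
      vertex 14.611 1.964 0.000
      vertex 18.000 9.000 0.000
      vertex 9.000 9.000 29.000
    endloop
  endfacet
endsolid part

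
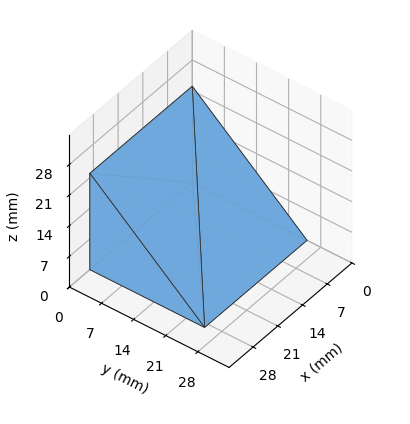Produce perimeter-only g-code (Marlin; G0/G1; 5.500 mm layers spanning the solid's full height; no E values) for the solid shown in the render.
Reading the render: the shape is a wedge (ramp): 29 × 25 mm base, rising to 22 mm along the y=0 edge and sloping linearly to z=0 at y=25 (dimensions read to the nearest mm from the axis ticks). For the g-code, the solid's height is divided into equal slices at the stated Δz and each level perimeter traced with G1 moves after a G0 lift.

; perimeter-only toolpath
G21 ; units = mm
G90 ; absolute positioning
G28 ; home
; layer 1
G0 Z5.500
G0 X0.000 Y0.000
G1 X29.000 Y0.000
G1 X29.000 Y18.750
G1 X0.000 Y18.750
G1 X0.000 Y0.000
; layer 2
G0 Z11.000
G0 X0.000 Y0.000
G1 X29.000 Y0.000
G1 X29.000 Y12.500
G1 X0.000 Y12.500
G1 X0.000 Y0.000
; layer 3
G0 Z16.500
G0 X0.000 Y0.000
G1 X29.000 Y0.000
G1 X29.000 Y6.250
G1 X0.000 Y6.250
G1 X0.000 Y0.000
M2 ; end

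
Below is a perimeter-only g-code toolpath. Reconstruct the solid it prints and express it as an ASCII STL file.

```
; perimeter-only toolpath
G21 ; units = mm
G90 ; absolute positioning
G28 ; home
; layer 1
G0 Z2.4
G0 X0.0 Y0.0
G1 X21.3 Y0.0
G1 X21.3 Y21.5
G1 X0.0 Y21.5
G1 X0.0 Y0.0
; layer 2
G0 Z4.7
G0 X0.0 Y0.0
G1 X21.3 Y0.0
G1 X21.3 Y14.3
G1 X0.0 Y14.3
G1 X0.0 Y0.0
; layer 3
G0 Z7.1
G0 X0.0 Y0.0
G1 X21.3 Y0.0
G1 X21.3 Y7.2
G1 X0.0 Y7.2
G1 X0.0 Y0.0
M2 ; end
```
solid part
  facet normal 0.0000 0.0000 -1.0000
    outer loop
      vertex 21.3 28.7 0.0
      vertex 21.3 0.0 0.0
      vertex 0.0 0.0 0.0
    endloop
  endfacet
  facet normal 0.0000 0.0000 -1.0000
    outer loop
      vertex 0.0 28.7 0.0
      vertex 21.3 28.7 0.0
      vertex 0.0 0.0 0.0
    endloop
  endfacet
  facet normal 0.0000 -1.0000 0.0000
    outer loop
      vertex 0.0 0.0 0.0
      vertex 21.3 0.0 0.0
      vertex 21.3 0.0 9.4
    endloop
  endfacet
  facet normal 0.0000 -1.0000 0.0000
    outer loop
      vertex 0.0 0.0 0.0
      vertex 21.3 0.0 9.4
      vertex 0.0 0.0 9.4
    endloop
  endfacet
  facet normal 0.0000 0.3113 0.9503
    outer loop
      vertex 0.0 0.0 9.4
      vertex 21.3 0.0 9.4
      vertex 21.3 28.7 0.0
    endloop
  endfacet
  facet normal 0.0000 0.3113 0.9503
    outer loop
      vertex 0.0 0.0 9.4
      vertex 21.3 28.7 0.0
      vertex 0.0 28.7 0.0
    endloop
  endfacet
  facet normal -1.0000 0.0000 0.0000
    outer loop
      vertex 0.0 0.0 9.4
      vertex 0.0 28.7 0.0
      vertex 0.0 0.0 0.0
    endloop
  endfacet
  facet normal 1.0000 0.0000 0.0000
    outer loop
      vertex 21.3 0.0 0.0
      vertex 21.3 28.7 0.0
      vertex 21.3 0.0 9.4
    endloop
  endfacet
endsolid part

The G0 Z moves step by Δz≈2.4 mm. The G1 loops shrink linearly with z, so the solid tapers from its base footprint up to z≈9.4. Closing with a flat bottom cap and the tapered top and triangulating gives 8 facets — a wedge (ramp): 21.3 × 28.7 mm base, rising to 9.4 mm along the y=0 edge and sloping linearly to z=0 at y=28.7.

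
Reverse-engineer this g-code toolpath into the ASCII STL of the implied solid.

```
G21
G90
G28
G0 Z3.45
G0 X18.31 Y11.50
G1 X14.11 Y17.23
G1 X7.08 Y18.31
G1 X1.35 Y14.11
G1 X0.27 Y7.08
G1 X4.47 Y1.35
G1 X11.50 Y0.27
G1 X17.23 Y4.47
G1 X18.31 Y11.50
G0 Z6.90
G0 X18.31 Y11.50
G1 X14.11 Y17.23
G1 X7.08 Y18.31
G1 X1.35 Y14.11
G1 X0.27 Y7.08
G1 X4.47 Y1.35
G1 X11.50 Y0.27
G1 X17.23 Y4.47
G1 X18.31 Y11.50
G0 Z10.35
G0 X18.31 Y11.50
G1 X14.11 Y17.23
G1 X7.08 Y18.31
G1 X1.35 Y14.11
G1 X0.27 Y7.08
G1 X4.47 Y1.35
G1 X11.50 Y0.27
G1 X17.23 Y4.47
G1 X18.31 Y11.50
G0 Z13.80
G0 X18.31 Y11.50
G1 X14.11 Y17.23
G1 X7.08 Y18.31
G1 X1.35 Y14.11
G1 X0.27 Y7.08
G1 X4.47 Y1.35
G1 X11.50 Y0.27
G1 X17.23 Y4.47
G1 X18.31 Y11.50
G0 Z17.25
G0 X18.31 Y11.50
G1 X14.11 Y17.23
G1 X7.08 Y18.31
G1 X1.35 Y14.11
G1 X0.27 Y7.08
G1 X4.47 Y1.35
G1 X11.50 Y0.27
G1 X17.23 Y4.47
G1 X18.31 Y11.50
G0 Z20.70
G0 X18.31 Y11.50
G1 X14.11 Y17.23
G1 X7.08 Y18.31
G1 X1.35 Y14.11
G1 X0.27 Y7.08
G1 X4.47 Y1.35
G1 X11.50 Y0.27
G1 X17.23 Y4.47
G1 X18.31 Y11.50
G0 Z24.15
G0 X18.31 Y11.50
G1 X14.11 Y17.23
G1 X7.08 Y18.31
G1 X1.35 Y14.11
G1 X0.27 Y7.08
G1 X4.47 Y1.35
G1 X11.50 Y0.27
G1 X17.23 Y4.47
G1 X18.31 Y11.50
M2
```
solid part
  facet normal 0.0000 0.0000 -1.0000
    outer loop
      vertex 7.08 18.31 0.00
      vertex 14.11 17.23 0.00
      vertex 18.31 11.50 0.00
    endloop
  endfacet
  facet normal 0.0000 0.0000 -1.0000
    outer loop
      vertex 1.35 14.11 0.00
      vertex 7.08 18.31 0.00
      vertex 18.31 11.50 0.00
    endloop
  endfacet
  facet normal 0.0000 0.0000 -1.0000
    outer loop
      vertex 0.27 7.08 0.00
      vertex 1.35 14.11 0.00
      vertex 18.31 11.50 0.00
    endloop
  endfacet
  facet normal 0.0000 0.0000 -1.0000
    outer loop
      vertex 4.47 1.35 0.00
      vertex 0.27 7.08 0.00
      vertex 18.31 11.50 0.00
    endloop
  endfacet
  facet normal 0.0000 0.0000 -1.0000
    outer loop
      vertex 11.50 0.27 0.00
      vertex 4.47 1.35 0.00
      vertex 18.31 11.50 0.00
    endloop
  endfacet
  facet normal 0.0000 0.0000 -1.0000
    outer loop
      vertex 17.23 4.47 0.00
      vertex 11.50 0.27 0.00
      vertex 18.31 11.50 0.00
    endloop
  endfacet
  facet normal 0.0000 0.0000 1.0000
    outer loop
      vertex 18.31 11.50 24.15
      vertex 14.11 17.23 24.15
      vertex 7.08 18.31 24.15
    endloop
  endfacet
  facet normal 0.0000 0.0000 1.0000
    outer loop
      vertex 18.31 11.50 24.15
      vertex 7.08 18.31 24.15
      vertex 1.35 14.11 24.15
    endloop
  endfacet
  facet normal 0.0000 0.0000 1.0000
    outer loop
      vertex 18.31 11.50 24.15
      vertex 1.35 14.11 24.15
      vertex 0.27 7.08 24.15
    endloop
  endfacet
  facet normal 0.0000 0.0000 1.0000
    outer loop
      vertex 18.31 11.50 24.15
      vertex 0.27 7.08 24.15
      vertex 4.47 1.35 24.15
    endloop
  endfacet
  facet normal 0.0000 0.0000 1.0000
    outer loop
      vertex 18.31 11.50 24.15
      vertex 4.47 1.35 24.15
      vertex 11.50 0.27 24.15
    endloop
  endfacet
  facet normal 0.0000 0.0000 1.0000
    outer loop
      vertex 18.31 11.50 24.15
      vertex 11.50 0.27 24.15
      vertex 17.23 4.47 24.15
    endloop
  endfacet
  facet normal 0.8065 0.5912 0.0000
    outer loop
      vertex 18.31 11.50 0.00
      vertex 14.11 17.23 0.00
      vertex 14.11 17.23 24.15
    endloop
  endfacet
  facet normal 0.8065 0.5912 0.0000
    outer loop
      vertex 18.31 11.50 0.00
      vertex 14.11 17.23 24.15
      vertex 18.31 11.50 24.15
    endloop
  endfacet
  facet normal 0.1518 0.9884 0.0000
    outer loop
      vertex 14.11 17.23 0.00
      vertex 7.08 18.31 0.00
      vertex 7.08 18.31 24.15
    endloop
  endfacet
  facet normal 0.1518 0.9884 0.0000
    outer loop
      vertex 14.11 17.23 0.00
      vertex 7.08 18.31 24.15
      vertex 14.11 17.23 24.15
    endloop
  endfacet
  facet normal -0.5912 0.8065 0.0000
    outer loop
      vertex 7.08 18.31 0.00
      vertex 1.35 14.11 0.00
      vertex 1.35 14.11 24.15
    endloop
  endfacet
  facet normal -0.5912 0.8065 0.0000
    outer loop
      vertex 7.08 18.31 0.00
      vertex 1.35 14.11 24.15
      vertex 7.08 18.31 24.15
    endloop
  endfacet
  facet normal -0.9884 0.1518 0.0000
    outer loop
      vertex 1.35 14.11 0.00
      vertex 0.27 7.08 0.00
      vertex 0.27 7.08 24.15
    endloop
  endfacet
  facet normal -0.9884 0.1518 0.0000
    outer loop
      vertex 1.35 14.11 0.00
      vertex 0.27 7.08 24.15
      vertex 1.35 14.11 24.15
    endloop
  endfacet
  facet normal -0.8065 -0.5912 0.0000
    outer loop
      vertex 0.27 7.08 0.00
      vertex 4.47 1.35 0.00
      vertex 4.47 1.35 24.15
    endloop
  endfacet
  facet normal -0.8065 -0.5912 0.0000
    outer loop
      vertex 0.27 7.08 0.00
      vertex 4.47 1.35 24.15
      vertex 0.27 7.08 24.15
    endloop
  endfacet
  facet normal -0.1518 -0.9884 0.0000
    outer loop
      vertex 4.47 1.35 0.00
      vertex 11.50 0.27 0.00
      vertex 11.50 0.27 24.15
    endloop
  endfacet
  facet normal -0.1518 -0.9884 0.0000
    outer loop
      vertex 4.47 1.35 0.00
      vertex 11.50 0.27 24.15
      vertex 4.47 1.35 24.15
    endloop
  endfacet
  facet normal 0.5912 -0.8065 0.0000
    outer loop
      vertex 11.50 0.27 0.00
      vertex 17.23 4.47 0.00
      vertex 17.23 4.47 24.15
    endloop
  endfacet
  facet normal 0.5912 -0.8065 0.0000
    outer loop
      vertex 11.50 0.27 0.00
      vertex 17.23 4.47 24.15
      vertex 11.50 0.27 24.15
    endloop
  endfacet
  facet normal 0.9884 -0.1518 0.0000
    outer loop
      vertex 17.23 4.47 0.00
      vertex 18.31 11.50 0.00
      vertex 18.31 11.50 24.15
    endloop
  endfacet
  facet normal 0.9884 -0.1518 0.0000
    outer loop
      vertex 17.23 4.47 0.00
      vertex 18.31 11.50 24.15
      vertex 17.23 4.47 24.15
    endloop
  endfacet
endsolid part

The G0 Z moves step by Δz≈3.45 mm. Every layer's G1 loop is the same polygon, so the solid is a straight extrusion of it from z=0 to z≈24.1. Closing with flat bottom and top caps and triangulating gives 28 facets — a regular 8-sided prism (a cylinder approximated with 8 flat sides), circumscribed radius ≈ 9.29 mm, height ≈ 24.1 mm.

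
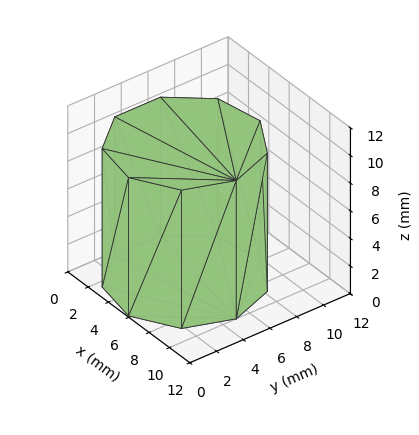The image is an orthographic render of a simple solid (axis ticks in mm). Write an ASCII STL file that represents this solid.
Reading the render: the shape is a regular 9-sided prism (a cylinder approximated with 9 flat sides), circumscribed radius ≈ 5 mm, height ≈ 10 mm (dimensions read to the nearest mm from the axis ticks). For the STL, each face is triangulated and given an outward normal.

solid part
  facet normal 0.0000 0.0000 -1.0000
    outer loop
      vertex 5.868 9.924 0.000
      vertex 8.830 8.214 0.000
      vertex 10.000 5.000 0.000
    endloop
  endfacet
  facet normal 0.0000 0.0000 -1.0000
    outer loop
      vertex 2.500 9.330 0.000
      vertex 5.868 9.924 0.000
      vertex 10.000 5.000 0.000
    endloop
  endfacet
  facet normal 0.0000 0.0000 -1.0000
    outer loop
      vertex 0.302 6.710 0.000
      vertex 2.500 9.330 0.000
      vertex 10.000 5.000 0.000
    endloop
  endfacet
  facet normal 0.0000 0.0000 -1.0000
    outer loop
      vertex 0.302 3.290 0.000
      vertex 0.302 6.710 0.000
      vertex 10.000 5.000 0.000
    endloop
  endfacet
  facet normal 0.0000 0.0000 -1.0000
    outer loop
      vertex 2.500 0.670 0.000
      vertex 0.302 3.290 0.000
      vertex 10.000 5.000 0.000
    endloop
  endfacet
  facet normal 0.0000 0.0000 -1.0000
    outer loop
      vertex 5.868 0.076 0.000
      vertex 2.500 0.670 0.000
      vertex 10.000 5.000 0.000
    endloop
  endfacet
  facet normal 0.0000 0.0000 -1.0000
    outer loop
      vertex 8.830 1.786 0.000
      vertex 5.868 0.076 0.000
      vertex 10.000 5.000 0.000
    endloop
  endfacet
  facet normal 0.0000 0.0000 1.0000
    outer loop
      vertex 10.000 5.000 10.000
      vertex 8.830 8.214 10.000
      vertex 5.868 9.924 10.000
    endloop
  endfacet
  facet normal 0.0000 0.0000 1.0000
    outer loop
      vertex 10.000 5.000 10.000
      vertex 5.868 9.924 10.000
      vertex 2.500 9.330 10.000
    endloop
  endfacet
  facet normal 0.0000 0.0000 1.0000
    outer loop
      vertex 10.000 5.000 10.000
      vertex 2.500 9.330 10.000
      vertex 0.302 6.710 10.000
    endloop
  endfacet
  facet normal 0.0000 0.0000 1.0000
    outer loop
      vertex 10.000 5.000 10.000
      vertex 0.302 6.710 10.000
      vertex 0.302 3.290 10.000
    endloop
  endfacet
  facet normal 0.0000 0.0000 1.0000
    outer loop
      vertex 10.000 5.000 10.000
      vertex 0.302 3.290 10.000
      vertex 2.500 0.670 10.000
    endloop
  endfacet
  facet normal 0.0000 0.0000 1.0000
    outer loop
      vertex 10.000 5.000 10.000
      vertex 2.500 0.670 10.000
      vertex 5.868 0.076 10.000
    endloop
  endfacet
  facet normal 0.0000 0.0000 1.0000
    outer loop
      vertex 10.000 5.000 10.000
      vertex 5.868 0.076 10.000
      vertex 8.830 1.786 10.000
    endloop
  endfacet
  facet normal 0.9397 0.3421 0.0000
    outer loop
      vertex 10.000 5.000 0.000
      vertex 8.830 8.214 0.000
      vertex 8.830 8.214 10.000
    endloop
  endfacet
  facet normal 0.9397 0.3421 0.0000
    outer loop
      vertex 10.000 5.000 0.000
      vertex 8.830 8.214 10.000
      vertex 10.000 5.000 10.000
    endloop
  endfacet
  facet normal 0.5000 0.8660 0.0000
    outer loop
      vertex 8.830 8.214 0.000
      vertex 5.868 9.924 0.000
      vertex 5.868 9.924 10.000
    endloop
  endfacet
  facet normal 0.5000 0.8660 0.0000
    outer loop
      vertex 8.830 8.214 0.000
      vertex 5.868 9.924 10.000
      vertex 8.830 8.214 10.000
    endloop
  endfacet
  facet normal -0.1737 0.9848 0.0000
    outer loop
      vertex 5.868 9.924 0.000
      vertex 2.500 9.330 0.000
      vertex 2.500 9.330 10.000
    endloop
  endfacet
  facet normal -0.1737 0.9848 0.0000
    outer loop
      vertex 5.868 9.924 0.000
      vertex 2.500 9.330 10.000
      vertex 5.868 9.924 10.000
    endloop
  endfacet
  facet normal -0.7661 0.6427 0.0000
    outer loop
      vertex 2.500 9.330 0.000
      vertex 0.302 6.710 0.000
      vertex 0.302 6.710 10.000
    endloop
  endfacet
  facet normal -0.7661 0.6427 0.0000
    outer loop
      vertex 2.500 9.330 0.000
      vertex 0.302 6.710 10.000
      vertex 2.500 9.330 10.000
    endloop
  endfacet
  facet normal -1.0000 0.0000 0.0000
    outer loop
      vertex 0.302 6.710 0.000
      vertex 0.302 3.290 0.000
      vertex 0.302 3.290 10.000
    endloop
  endfacet
  facet normal -1.0000 0.0000 0.0000
    outer loop
      vertex 0.302 6.710 0.000
      vertex 0.302 3.290 10.000
      vertex 0.302 6.710 10.000
    endloop
  endfacet
  facet normal -0.7661 -0.6427 0.0000
    outer loop
      vertex 0.302 3.290 0.000
      vertex 2.500 0.670 0.000
      vertex 2.500 0.670 10.000
    endloop
  endfacet
  facet normal -0.7661 -0.6427 0.0000
    outer loop
      vertex 0.302 3.290 0.000
      vertex 2.500 0.670 10.000
      vertex 0.302 3.290 10.000
    endloop
  endfacet
  facet normal -0.1737 -0.9848 0.0000
    outer loop
      vertex 2.500 0.670 0.000
      vertex 5.868 0.076 0.000
      vertex 5.868 0.076 10.000
    endloop
  endfacet
  facet normal -0.1737 -0.9848 0.0000
    outer loop
      vertex 2.500 0.670 0.000
      vertex 5.868 0.076 10.000
      vertex 2.500 0.670 10.000
    endloop
  endfacet
  facet normal 0.5000 -0.8660 0.0000
    outer loop
      vertex 5.868 0.076 0.000
      vertex 8.830 1.786 0.000
      vertex 8.830 1.786 10.000
    endloop
  endfacet
  facet normal 0.5000 -0.8660 0.0000
    outer loop
      vertex 5.868 0.076 0.000
      vertex 8.830 1.786 10.000
      vertex 5.868 0.076 10.000
    endloop
  endfacet
  facet normal 0.9397 -0.3421 0.0000
    outer loop
      vertex 8.830 1.786 0.000
      vertex 10.000 5.000 0.000
      vertex 10.000 5.000 10.000
    endloop
  endfacet
  facet normal 0.9397 -0.3421 0.0000
    outer loop
      vertex 8.830 1.786 0.000
      vertex 10.000 5.000 10.000
      vertex 8.830 1.786 10.000
    endloop
  endfacet
endsolid part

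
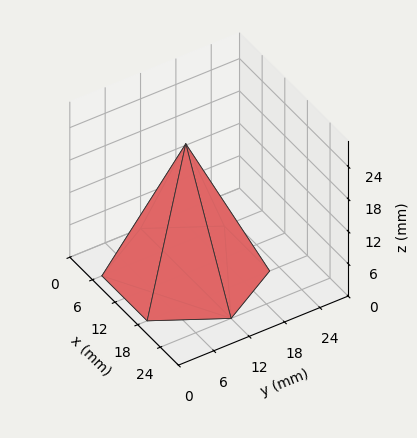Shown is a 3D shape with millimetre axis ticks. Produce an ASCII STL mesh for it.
Reading the render: the shape is a regular 6-sided pyramid, base circumscribed radius ≈ 12 mm, apex at z ≈ 24 mm (dimensions read to the nearest mm from the axis ticks). For the STL, each face is triangulated and given an outward normal.

solid part
  facet normal 0.0000 0.0000 -1.0000
    outer loop
      vertex 6.00 22.39 0.00
      vertex 18.00 22.39 0.00
      vertex 24.00 12.00 0.00
    endloop
  endfacet
  facet normal 0.0000 0.0000 -1.0000
    outer loop
      vertex 0.00 12.00 0.00
      vertex 6.00 22.39 0.00
      vertex 24.00 12.00 0.00
    endloop
  endfacet
  facet normal 0.0000 0.0000 -1.0000
    outer loop
      vertex 6.00 1.61 0.00
      vertex 0.00 12.00 0.00
      vertex 24.00 12.00 0.00
    endloop
  endfacet
  facet normal 0.0000 0.0000 -1.0000
    outer loop
      vertex 18.00 1.61 0.00
      vertex 6.00 1.61 0.00
      vertex 24.00 12.00 0.00
    endloop
  endfacet
  facet normal 0.7947 0.4589 0.3973
    outer loop
      vertex 24.00 12.00 0.00
      vertex 18.00 22.39 0.00
      vertex 12.00 12.00 24.00
    endloop
  endfacet
  facet normal 0.0000 0.9177 0.3973
    outer loop
      vertex 18.00 22.39 0.00
      vertex 6.00 22.39 0.00
      vertex 12.00 12.00 24.00
    endloop
  endfacet
  facet normal -0.7947 0.4589 0.3973
    outer loop
      vertex 6.00 22.39 0.00
      vertex 0.00 12.00 0.00
      vertex 12.00 12.00 24.00
    endloop
  endfacet
  facet normal -0.7947 -0.4589 0.3973
    outer loop
      vertex 0.00 12.00 0.00
      vertex 6.00 1.61 0.00
      vertex 12.00 12.00 24.00
    endloop
  endfacet
  facet normal 0.0000 -0.9177 0.3973
    outer loop
      vertex 6.00 1.61 0.00
      vertex 18.00 1.61 0.00
      vertex 12.00 12.00 24.00
    endloop
  endfacet
  facet normal 0.7947 -0.4589 0.3973
    outer loop
      vertex 18.00 1.61 0.00
      vertex 24.00 12.00 0.00
      vertex 12.00 12.00 24.00
    endloop
  endfacet
endsolid part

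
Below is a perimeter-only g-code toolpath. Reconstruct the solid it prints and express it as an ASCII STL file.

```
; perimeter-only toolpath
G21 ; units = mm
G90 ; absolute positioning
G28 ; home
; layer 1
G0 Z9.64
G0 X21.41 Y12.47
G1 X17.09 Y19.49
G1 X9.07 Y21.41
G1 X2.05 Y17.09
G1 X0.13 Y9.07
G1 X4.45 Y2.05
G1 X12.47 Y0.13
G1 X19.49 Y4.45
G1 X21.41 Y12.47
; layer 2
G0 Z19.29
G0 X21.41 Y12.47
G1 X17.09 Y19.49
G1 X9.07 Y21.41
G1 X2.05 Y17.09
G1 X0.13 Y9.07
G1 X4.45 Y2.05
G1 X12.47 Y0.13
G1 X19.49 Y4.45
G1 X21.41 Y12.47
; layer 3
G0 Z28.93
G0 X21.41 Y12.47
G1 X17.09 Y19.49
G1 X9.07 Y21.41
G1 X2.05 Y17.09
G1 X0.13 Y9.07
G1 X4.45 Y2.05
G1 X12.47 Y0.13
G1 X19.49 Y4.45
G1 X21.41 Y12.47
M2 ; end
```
solid part
  facet normal 0.0000 0.0000 -1.0000
    outer loop
      vertex 9.07 21.41 0.00
      vertex 17.09 19.49 0.00
      vertex 21.41 12.47 0.00
    endloop
  endfacet
  facet normal 0.0000 0.0000 -1.0000
    outer loop
      vertex 2.05 17.09 0.00
      vertex 9.07 21.41 0.00
      vertex 21.41 12.47 0.00
    endloop
  endfacet
  facet normal 0.0000 0.0000 -1.0000
    outer loop
      vertex 0.13 9.07 0.00
      vertex 2.05 17.09 0.00
      vertex 21.41 12.47 0.00
    endloop
  endfacet
  facet normal 0.0000 0.0000 -1.0000
    outer loop
      vertex 4.45 2.05 0.00
      vertex 0.13 9.07 0.00
      vertex 21.41 12.47 0.00
    endloop
  endfacet
  facet normal 0.0000 0.0000 -1.0000
    outer loop
      vertex 12.47 0.13 0.00
      vertex 4.45 2.05 0.00
      vertex 21.41 12.47 0.00
    endloop
  endfacet
  facet normal 0.0000 0.0000 -1.0000
    outer loop
      vertex 19.49 4.45 0.00
      vertex 12.47 0.13 0.00
      vertex 21.41 12.47 0.00
    endloop
  endfacet
  facet normal 0.0000 0.0000 1.0000
    outer loop
      vertex 21.41 12.47 28.93
      vertex 17.09 19.49 28.93
      vertex 9.07 21.41 28.93
    endloop
  endfacet
  facet normal 0.0000 0.0000 1.0000
    outer loop
      vertex 21.41 12.47 28.93
      vertex 9.07 21.41 28.93
      vertex 2.05 17.09 28.93
    endloop
  endfacet
  facet normal 0.0000 0.0000 1.0000
    outer loop
      vertex 21.41 12.47 28.93
      vertex 2.05 17.09 28.93
      vertex 0.13 9.07 28.93
    endloop
  endfacet
  facet normal 0.0000 0.0000 1.0000
    outer loop
      vertex 21.41 12.47 28.93
      vertex 0.13 9.07 28.93
      vertex 4.45 2.05 28.93
    endloop
  endfacet
  facet normal 0.0000 0.0000 1.0000
    outer loop
      vertex 21.41 12.47 28.93
      vertex 4.45 2.05 28.93
      vertex 12.47 0.13 28.93
    endloop
  endfacet
  facet normal 0.0000 0.0000 1.0000
    outer loop
      vertex 21.41 12.47 28.93
      vertex 12.47 0.13 28.93
      vertex 19.49 4.45 28.93
    endloop
  endfacet
  facet normal 0.8517 0.5241 0.0000
    outer loop
      vertex 21.41 12.47 0.00
      vertex 17.09 19.49 0.00
      vertex 17.09 19.49 28.93
    endloop
  endfacet
  facet normal 0.8517 0.5241 0.0000
    outer loop
      vertex 21.41 12.47 0.00
      vertex 17.09 19.49 28.93
      vertex 21.41 12.47 28.93
    endloop
  endfacet
  facet normal 0.2328 0.9725 0.0000
    outer loop
      vertex 17.09 19.49 0.00
      vertex 9.07 21.41 0.00
      vertex 9.07 21.41 28.93
    endloop
  endfacet
  facet normal 0.2328 0.9725 0.0000
    outer loop
      vertex 17.09 19.49 0.00
      vertex 9.07 21.41 28.93
      vertex 17.09 19.49 28.93
    endloop
  endfacet
  facet normal -0.5241 0.8517 0.0000
    outer loop
      vertex 9.07 21.41 0.00
      vertex 2.05 17.09 0.00
      vertex 2.05 17.09 28.93
    endloop
  endfacet
  facet normal -0.5241 0.8517 0.0000
    outer loop
      vertex 9.07 21.41 0.00
      vertex 2.05 17.09 28.93
      vertex 9.07 21.41 28.93
    endloop
  endfacet
  facet normal -0.9725 0.2328 0.0000
    outer loop
      vertex 2.05 17.09 0.00
      vertex 0.13 9.07 0.00
      vertex 0.13 9.07 28.93
    endloop
  endfacet
  facet normal -0.9725 0.2328 0.0000
    outer loop
      vertex 2.05 17.09 0.00
      vertex 0.13 9.07 28.93
      vertex 2.05 17.09 28.93
    endloop
  endfacet
  facet normal -0.8517 -0.5241 0.0000
    outer loop
      vertex 0.13 9.07 0.00
      vertex 4.45 2.05 0.00
      vertex 4.45 2.05 28.93
    endloop
  endfacet
  facet normal -0.8517 -0.5241 0.0000
    outer loop
      vertex 0.13 9.07 0.00
      vertex 4.45 2.05 28.93
      vertex 0.13 9.07 28.93
    endloop
  endfacet
  facet normal -0.2328 -0.9725 0.0000
    outer loop
      vertex 4.45 2.05 0.00
      vertex 12.47 0.13 0.00
      vertex 12.47 0.13 28.93
    endloop
  endfacet
  facet normal -0.2328 -0.9725 0.0000
    outer loop
      vertex 4.45 2.05 0.00
      vertex 12.47 0.13 28.93
      vertex 4.45 2.05 28.93
    endloop
  endfacet
  facet normal 0.5241 -0.8517 0.0000
    outer loop
      vertex 12.47 0.13 0.00
      vertex 19.49 4.45 0.00
      vertex 19.49 4.45 28.93
    endloop
  endfacet
  facet normal 0.5241 -0.8517 0.0000
    outer loop
      vertex 12.47 0.13 0.00
      vertex 19.49 4.45 28.93
      vertex 12.47 0.13 28.93
    endloop
  endfacet
  facet normal 0.9725 -0.2328 0.0000
    outer loop
      vertex 19.49 4.45 0.00
      vertex 21.41 12.47 0.00
      vertex 21.41 12.47 28.93
    endloop
  endfacet
  facet normal 0.9725 -0.2328 0.0000
    outer loop
      vertex 19.49 4.45 0.00
      vertex 21.41 12.47 28.93
      vertex 19.49 4.45 28.93
    endloop
  endfacet
endsolid part

The G0 Z moves step by Δz≈9.64 mm. Every layer's G1 loop is the same polygon, so the solid is a straight extrusion of it from z=0 to z≈28.9. Closing with flat bottom and top caps and triangulating gives 28 facets — a regular 8-sided prism (a cylinder approximated with 8 flat sides), circumscribed radius ≈ 10.8 mm, height ≈ 28.9 mm.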